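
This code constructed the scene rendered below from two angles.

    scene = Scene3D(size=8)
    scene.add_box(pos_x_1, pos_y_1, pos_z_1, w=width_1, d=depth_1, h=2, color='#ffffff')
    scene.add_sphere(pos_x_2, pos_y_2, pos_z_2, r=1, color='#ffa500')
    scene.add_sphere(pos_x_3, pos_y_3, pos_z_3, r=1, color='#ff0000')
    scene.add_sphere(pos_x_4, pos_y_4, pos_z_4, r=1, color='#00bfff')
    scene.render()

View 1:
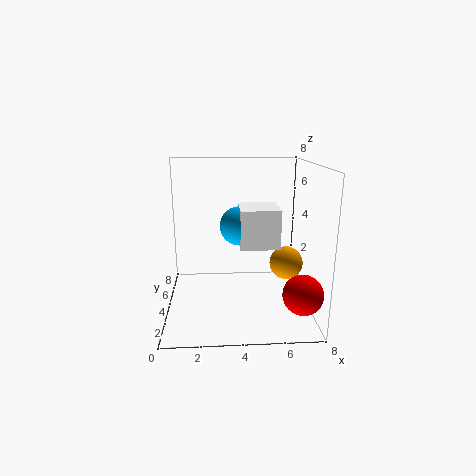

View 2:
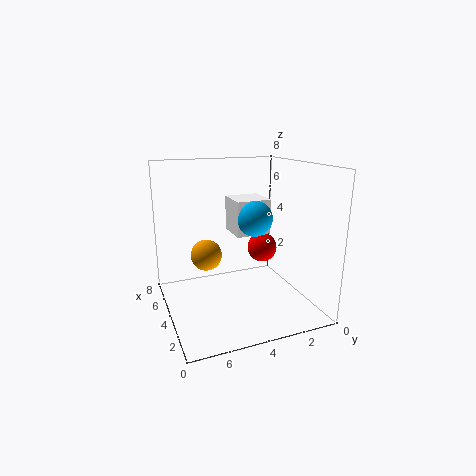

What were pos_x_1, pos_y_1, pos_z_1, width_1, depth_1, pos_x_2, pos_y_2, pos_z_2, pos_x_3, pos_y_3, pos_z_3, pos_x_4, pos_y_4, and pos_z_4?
pos_x_1 = 4; pos_y_1 = 2; pos_z_1 = 4; width_1 = 2; depth_1 = 2; pos_x_2 = 7; pos_y_2 = 5; pos_z_2 = 2; pos_x_3 = 7; pos_y_3 = 1; pos_z_3 = 2; pos_x_4 = 4; pos_y_4 = 3; pos_z_4 = 5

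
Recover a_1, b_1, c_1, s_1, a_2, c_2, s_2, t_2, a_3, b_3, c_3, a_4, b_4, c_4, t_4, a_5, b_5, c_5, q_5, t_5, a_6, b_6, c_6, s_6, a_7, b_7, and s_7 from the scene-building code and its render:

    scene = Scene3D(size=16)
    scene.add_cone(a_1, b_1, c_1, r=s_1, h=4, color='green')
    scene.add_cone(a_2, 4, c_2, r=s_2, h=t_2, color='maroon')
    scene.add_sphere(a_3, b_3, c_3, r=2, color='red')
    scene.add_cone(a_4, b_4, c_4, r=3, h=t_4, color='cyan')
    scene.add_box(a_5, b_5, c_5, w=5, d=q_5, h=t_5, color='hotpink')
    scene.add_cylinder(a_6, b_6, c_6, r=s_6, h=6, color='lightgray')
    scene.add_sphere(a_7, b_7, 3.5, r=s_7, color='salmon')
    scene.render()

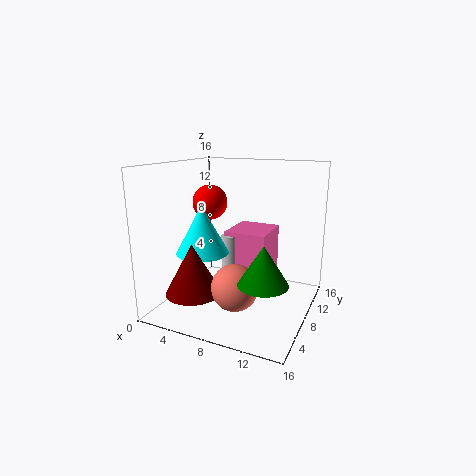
a_1 = 12.5; b_1 = 4; c_1 = 5; s_1 = 2.5; a_2 = 4.5; c_2 = 2.5; s_2 = 3; t_2 = 5.5; a_3 = 4; b_3 = 9; c_3 = 11.5; a_4 = 4; b_4 = 7; c_4 = 6; t_4 = 5.5; a_5 = 5.5; b_5 = 9.5; c_5 = 2; q_5 = 5.5; t_5 = 6; a_6 = 6; b_6 = 10; c_6 = 1.5; s_6 = 1; a_7 = 9; b_7 = 5; s_7 = 2.5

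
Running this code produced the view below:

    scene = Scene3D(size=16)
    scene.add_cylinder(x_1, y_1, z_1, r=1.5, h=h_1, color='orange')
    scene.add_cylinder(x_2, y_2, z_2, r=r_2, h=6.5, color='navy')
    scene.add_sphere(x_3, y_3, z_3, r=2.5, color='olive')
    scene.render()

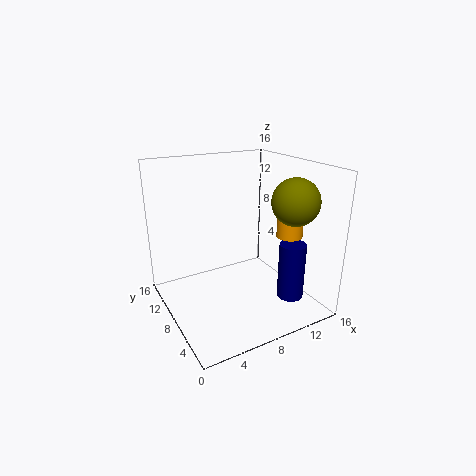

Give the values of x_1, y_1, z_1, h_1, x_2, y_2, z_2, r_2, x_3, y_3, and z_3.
x_1 = 14; y_1 = 6.5; z_1 = 7.5; h_1 = 3; x_2 = 13; y_2 = 4.5; z_2 = 1; r_2 = 1.5; x_3 = 12.5; y_3 = 4; z_3 = 12.5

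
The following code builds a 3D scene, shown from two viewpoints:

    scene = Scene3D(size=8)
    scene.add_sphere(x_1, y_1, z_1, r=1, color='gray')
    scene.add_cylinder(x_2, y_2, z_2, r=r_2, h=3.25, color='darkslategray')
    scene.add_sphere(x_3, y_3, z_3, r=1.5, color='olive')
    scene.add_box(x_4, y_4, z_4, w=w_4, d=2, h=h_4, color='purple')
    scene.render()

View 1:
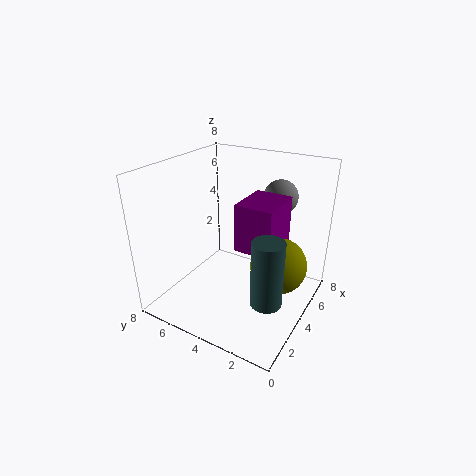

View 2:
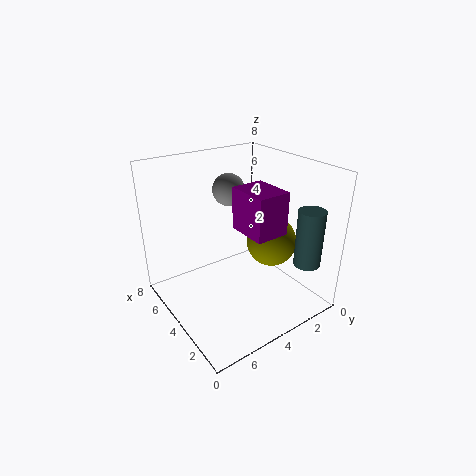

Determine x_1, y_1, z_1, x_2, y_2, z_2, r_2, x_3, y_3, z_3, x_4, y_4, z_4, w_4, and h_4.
x_1 = 6.75, y_1 = 2.75, z_1 = 5.75, x_2 = 1.5, y_2 = 1, z_2 = 2.5, r_2 = 0.75, x_3 = 4, y_3 = 1.5, z_3 = 3, x_4 = 2.75, y_4 = 1.5, z_4 = 4, w_4 = 2.5, h_4 = 2.5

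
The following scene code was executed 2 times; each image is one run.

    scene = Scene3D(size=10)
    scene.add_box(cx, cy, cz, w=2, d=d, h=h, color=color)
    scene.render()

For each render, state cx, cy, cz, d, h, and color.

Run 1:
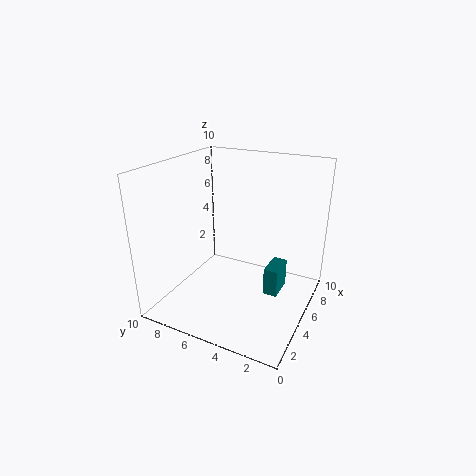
cx = 5, cy = 2, cz = 1, d = 1, h = 2, color = 'teal'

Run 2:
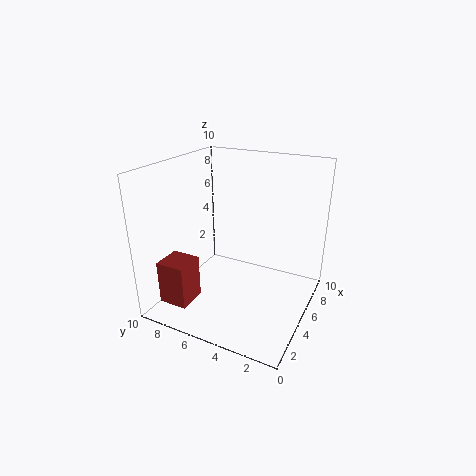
cx = 1, cy = 7, cz = 1, d = 2, h = 3, color = 'brown'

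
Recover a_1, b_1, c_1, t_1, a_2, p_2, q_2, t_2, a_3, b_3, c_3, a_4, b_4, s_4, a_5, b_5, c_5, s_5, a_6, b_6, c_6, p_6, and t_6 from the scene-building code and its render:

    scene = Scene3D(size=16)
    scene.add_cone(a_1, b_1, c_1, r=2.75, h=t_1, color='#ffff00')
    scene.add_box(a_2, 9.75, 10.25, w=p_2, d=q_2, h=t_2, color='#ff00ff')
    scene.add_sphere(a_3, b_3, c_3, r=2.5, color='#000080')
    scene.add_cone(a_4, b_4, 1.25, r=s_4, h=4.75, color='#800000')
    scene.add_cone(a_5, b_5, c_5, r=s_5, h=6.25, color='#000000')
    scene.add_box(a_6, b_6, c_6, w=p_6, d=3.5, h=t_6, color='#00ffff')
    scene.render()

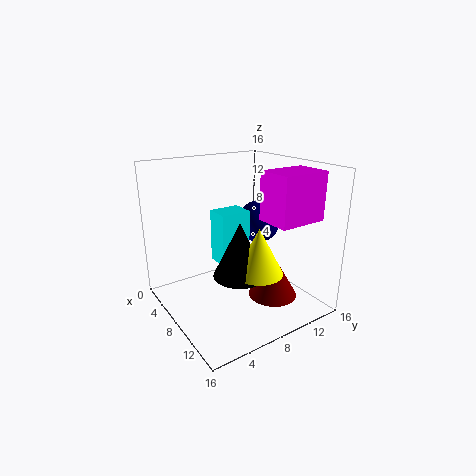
a_1 = 10.25; b_1 = 9.25; c_1 = 4.25; t_1 = 5.25; a_2 = 9.5; p_2 = 4; q_2 = 5.5; t_2 = 5.25; a_3 = 6.5; b_3 = 12; c_3 = 8.75; a_4 = 10.75; b_4 = 11; s_4 = 2.75; a_5 = 8.75; b_5 = 7.75; c_5 = 3.75; s_5 = 3; a_6 = 5; b_6 = 6.25; c_6 = 4.75; p_6 = 2.75; t_6 = 6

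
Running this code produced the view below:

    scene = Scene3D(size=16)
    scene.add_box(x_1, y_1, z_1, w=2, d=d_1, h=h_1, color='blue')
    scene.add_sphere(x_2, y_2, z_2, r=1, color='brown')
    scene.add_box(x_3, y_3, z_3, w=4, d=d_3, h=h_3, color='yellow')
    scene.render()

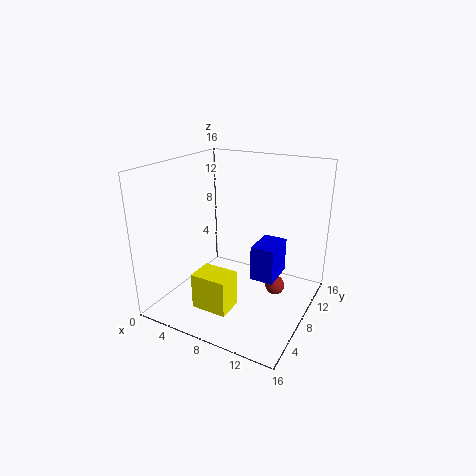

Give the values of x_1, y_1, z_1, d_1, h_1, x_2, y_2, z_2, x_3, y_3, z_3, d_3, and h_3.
x_1 = 13, y_1 = 1, z_1 = 8, d_1 = 3, h_1 = 3, x_2 = 13, y_2 = 7, z_2 = 4, x_3 = 5, y_3 = 3, z_3 = 1, d_3 = 3, h_3 = 4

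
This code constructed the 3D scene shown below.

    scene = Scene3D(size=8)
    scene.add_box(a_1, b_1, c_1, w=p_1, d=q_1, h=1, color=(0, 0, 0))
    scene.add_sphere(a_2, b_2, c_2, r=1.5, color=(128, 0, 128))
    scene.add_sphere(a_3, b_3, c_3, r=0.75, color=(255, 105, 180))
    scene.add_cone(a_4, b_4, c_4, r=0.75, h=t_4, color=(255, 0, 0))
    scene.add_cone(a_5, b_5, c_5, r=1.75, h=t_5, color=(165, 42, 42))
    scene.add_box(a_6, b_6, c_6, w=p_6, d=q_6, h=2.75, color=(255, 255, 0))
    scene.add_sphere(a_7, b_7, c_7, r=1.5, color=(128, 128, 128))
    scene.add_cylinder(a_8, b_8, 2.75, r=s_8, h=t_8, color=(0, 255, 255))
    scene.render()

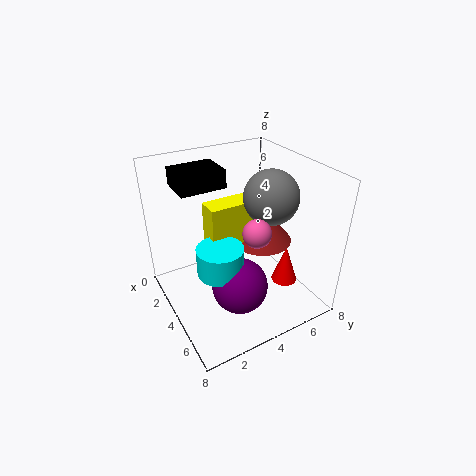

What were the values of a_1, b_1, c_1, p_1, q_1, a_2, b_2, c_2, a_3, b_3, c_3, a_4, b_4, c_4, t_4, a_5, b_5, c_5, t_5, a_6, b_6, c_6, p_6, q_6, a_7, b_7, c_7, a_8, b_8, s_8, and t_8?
a_1 = 1.25; b_1 = 1.25; c_1 = 6.75; p_1 = 2; q_1 = 2.5; a_2 = 5.5; b_2 = 3.25; c_2 = 2; a_3 = 5.5; b_3 = 4.25; c_3 = 5; a_4 = 5.25; b_4 = 6.5; c_4 = 1; t_4 = 2.25; a_5 = 3.75; b_5 = 5.75; c_5 = 3.25; t_5 = 2; a_6 = 2.75; b_6 = 2.5; c_6 = 3.25; p_6 = 1.25; q_6 = 2.5; a_7 = 4.5; b_7 = 5.75; c_7 = 6.25; a_8 = 4.75; b_8 = 2.5; s_8 = 1.25; t_8 = 1.5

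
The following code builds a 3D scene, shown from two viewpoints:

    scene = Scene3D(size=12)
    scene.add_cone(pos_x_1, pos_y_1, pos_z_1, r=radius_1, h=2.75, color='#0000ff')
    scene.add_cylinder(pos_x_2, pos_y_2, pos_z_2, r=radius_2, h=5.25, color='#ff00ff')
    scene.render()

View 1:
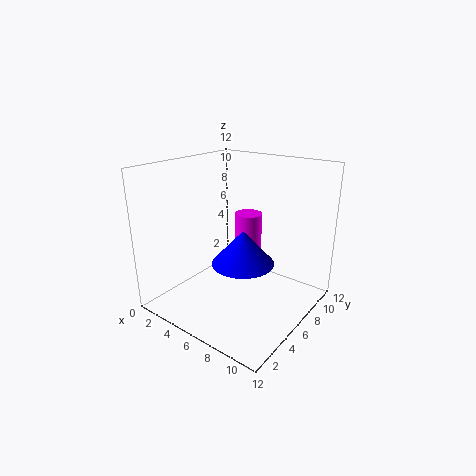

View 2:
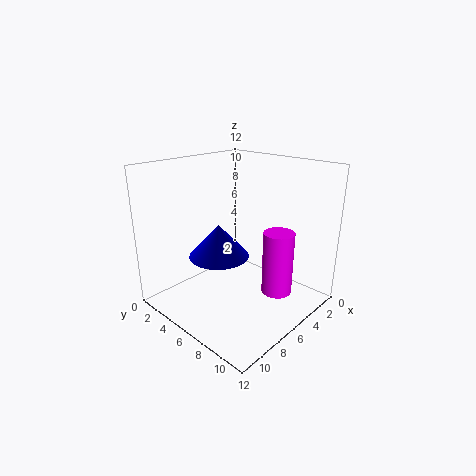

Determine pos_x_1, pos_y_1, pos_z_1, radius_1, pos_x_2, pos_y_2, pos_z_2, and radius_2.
pos_x_1 = 7.25
pos_y_1 = 5
pos_z_1 = 4.5
radius_1 = 2.5
pos_x_2 = 4.75
pos_y_2 = 9.25
pos_z_2 = 1.75
radius_2 = 1.25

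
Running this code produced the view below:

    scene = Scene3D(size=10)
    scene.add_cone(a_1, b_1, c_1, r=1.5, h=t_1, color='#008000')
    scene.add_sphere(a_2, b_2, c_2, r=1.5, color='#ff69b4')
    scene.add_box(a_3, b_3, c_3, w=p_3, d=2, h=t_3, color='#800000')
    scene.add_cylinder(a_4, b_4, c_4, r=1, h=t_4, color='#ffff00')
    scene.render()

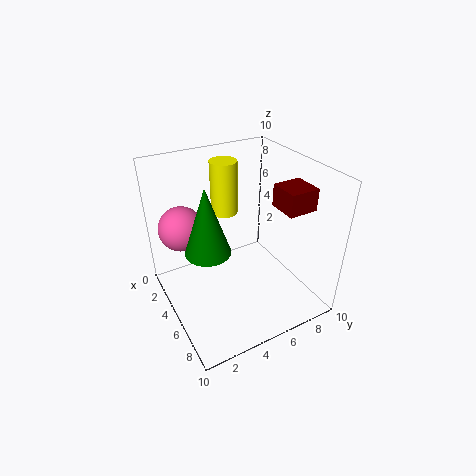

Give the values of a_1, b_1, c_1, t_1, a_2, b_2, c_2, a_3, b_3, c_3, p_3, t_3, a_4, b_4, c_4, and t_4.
a_1 = 5.5
b_1 = 2.5
c_1 = 5
t_1 = 4.5
a_2 = 3.5
b_2 = 1.5
c_2 = 6
a_3 = 6
b_3 = 7
c_3 = 7.5
p_3 = 2
t_3 = 1.5
a_4 = 2
b_4 = 5.5
c_4 = 5.5
t_4 = 4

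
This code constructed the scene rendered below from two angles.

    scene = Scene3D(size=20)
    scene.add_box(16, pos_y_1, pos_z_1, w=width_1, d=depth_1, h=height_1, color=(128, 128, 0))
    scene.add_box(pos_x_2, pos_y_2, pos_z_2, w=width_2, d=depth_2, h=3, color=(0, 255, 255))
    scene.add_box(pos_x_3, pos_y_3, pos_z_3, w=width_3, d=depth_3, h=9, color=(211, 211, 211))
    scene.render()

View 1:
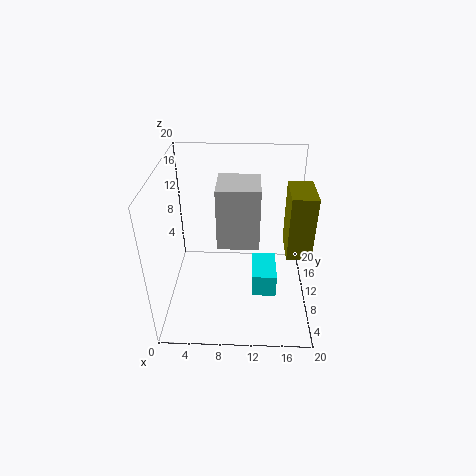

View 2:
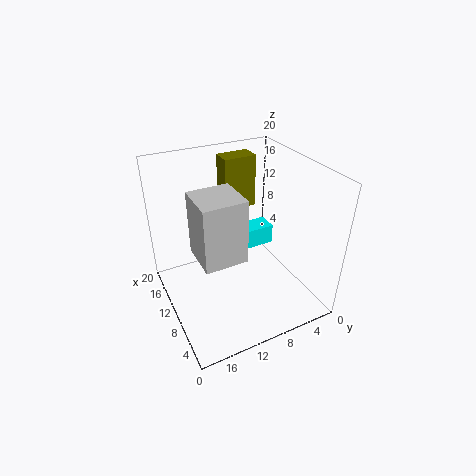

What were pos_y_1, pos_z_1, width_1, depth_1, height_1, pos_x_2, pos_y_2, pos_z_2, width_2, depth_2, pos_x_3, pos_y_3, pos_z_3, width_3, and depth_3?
pos_y_1 = 4; pos_z_1 = 11; width_1 = 3; depth_1 = 5; height_1 = 8; pos_x_2 = 12; pos_y_2 = 3; pos_z_2 = 6; width_2 = 3; depth_2 = 5; pos_x_3 = 7; pos_y_3 = 10; pos_z_3 = 8; width_3 = 6; depth_3 = 6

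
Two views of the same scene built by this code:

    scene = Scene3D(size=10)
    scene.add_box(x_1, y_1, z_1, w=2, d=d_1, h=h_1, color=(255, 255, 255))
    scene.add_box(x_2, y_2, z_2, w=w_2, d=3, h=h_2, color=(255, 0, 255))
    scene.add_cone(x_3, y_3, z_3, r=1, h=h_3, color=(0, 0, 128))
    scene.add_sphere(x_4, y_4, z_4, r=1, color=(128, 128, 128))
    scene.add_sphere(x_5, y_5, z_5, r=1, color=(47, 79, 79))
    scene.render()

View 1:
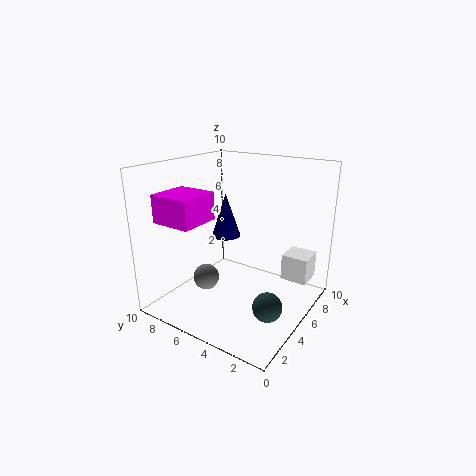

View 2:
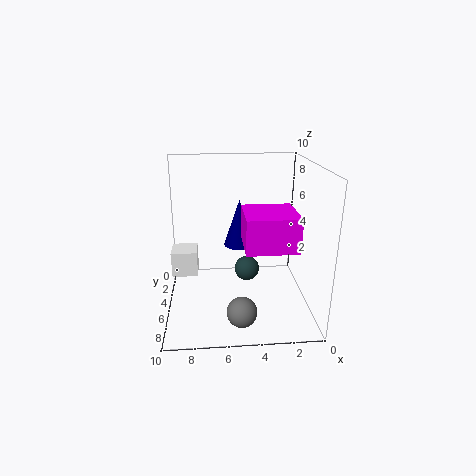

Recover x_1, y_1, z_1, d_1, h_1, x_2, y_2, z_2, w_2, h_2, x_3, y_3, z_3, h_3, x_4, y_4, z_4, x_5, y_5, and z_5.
x_1 = 8
y_1 = 1
z_1 = 1
d_1 = 2
h_1 = 2
x_2 = 2
y_2 = 7
z_2 = 6
w_2 = 3
h_2 = 2
x_3 = 5
y_3 = 6
z_3 = 5
h_3 = 3
x_4 = 5
y_4 = 8
z_4 = 1
x_5 = 4
y_5 = 2
z_5 = 1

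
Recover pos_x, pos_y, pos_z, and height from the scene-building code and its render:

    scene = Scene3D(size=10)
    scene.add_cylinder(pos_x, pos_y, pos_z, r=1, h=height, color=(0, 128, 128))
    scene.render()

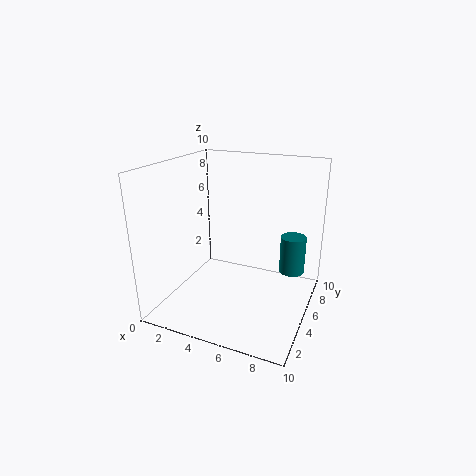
pos_x = 8, pos_y = 9, pos_z = 1, height = 3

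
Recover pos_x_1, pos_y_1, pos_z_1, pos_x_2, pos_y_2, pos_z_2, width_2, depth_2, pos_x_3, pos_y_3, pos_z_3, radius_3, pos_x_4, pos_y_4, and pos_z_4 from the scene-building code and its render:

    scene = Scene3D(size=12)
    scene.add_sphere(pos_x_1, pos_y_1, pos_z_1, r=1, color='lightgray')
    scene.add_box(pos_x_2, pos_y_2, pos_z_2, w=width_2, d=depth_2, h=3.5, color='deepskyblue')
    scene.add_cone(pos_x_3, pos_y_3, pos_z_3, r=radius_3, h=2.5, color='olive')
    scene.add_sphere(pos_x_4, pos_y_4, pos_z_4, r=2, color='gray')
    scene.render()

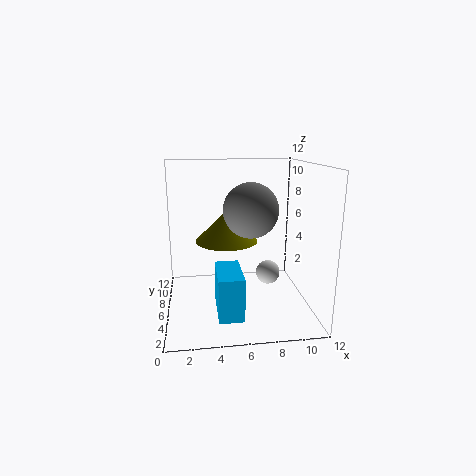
pos_x_1 = 8.5; pos_y_1 = 5.5; pos_z_1 = 3; pos_x_2 = 4; pos_y_2 = 2; pos_z_2 = 0.5; width_2 = 2; depth_2 = 4; pos_x_3 = 5; pos_y_3 = 5.5; pos_z_3 = 6; radius_3 = 2.5; pos_x_4 = 6.5; pos_y_4 = 3; pos_z_4 = 9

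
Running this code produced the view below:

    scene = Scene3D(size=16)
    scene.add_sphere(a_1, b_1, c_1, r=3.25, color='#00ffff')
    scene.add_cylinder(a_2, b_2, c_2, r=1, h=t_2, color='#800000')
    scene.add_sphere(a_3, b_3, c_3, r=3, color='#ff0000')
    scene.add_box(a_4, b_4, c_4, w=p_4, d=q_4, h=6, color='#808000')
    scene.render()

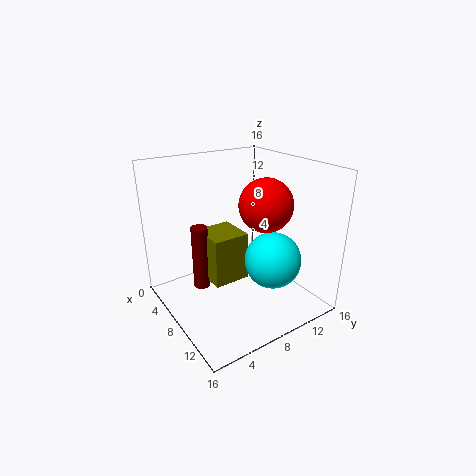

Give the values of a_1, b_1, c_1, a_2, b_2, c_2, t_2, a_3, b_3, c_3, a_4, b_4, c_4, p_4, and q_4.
a_1 = 10; b_1 = 11.5; c_1 = 5; a_2 = 3.5; b_2 = 5.5; c_2 = 0.25; t_2 = 8; a_3 = 9; b_3 = 11; c_3 = 11.5; a_4 = 1.75; b_4 = 6; c_4 = 1.25; p_4 = 4.75; q_4 = 4.5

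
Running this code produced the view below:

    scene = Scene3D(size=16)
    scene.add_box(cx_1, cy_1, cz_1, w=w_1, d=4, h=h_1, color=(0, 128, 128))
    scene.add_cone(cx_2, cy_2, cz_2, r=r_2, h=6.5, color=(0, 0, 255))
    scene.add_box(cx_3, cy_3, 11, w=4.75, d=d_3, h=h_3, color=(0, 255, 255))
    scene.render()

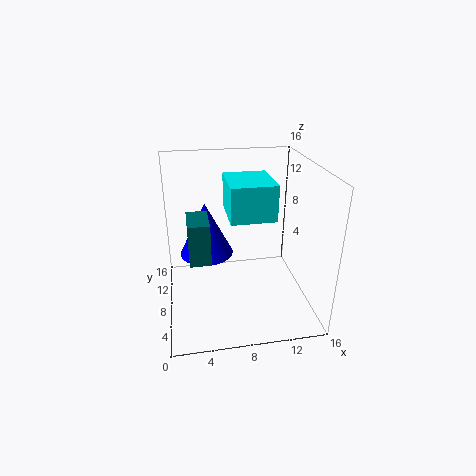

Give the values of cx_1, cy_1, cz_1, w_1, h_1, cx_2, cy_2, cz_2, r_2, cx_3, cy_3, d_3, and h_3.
cx_1 = 2.5
cy_1 = 5.25
cz_1 = 6.5
w_1 = 2.25
h_1 = 4.5
cx_2 = 4.75
cy_2 = 12
cz_2 = 4.25
r_2 = 3.25
cx_3 = 6.75
cy_3 = 5
d_3 = 5.5
h_3 = 3.75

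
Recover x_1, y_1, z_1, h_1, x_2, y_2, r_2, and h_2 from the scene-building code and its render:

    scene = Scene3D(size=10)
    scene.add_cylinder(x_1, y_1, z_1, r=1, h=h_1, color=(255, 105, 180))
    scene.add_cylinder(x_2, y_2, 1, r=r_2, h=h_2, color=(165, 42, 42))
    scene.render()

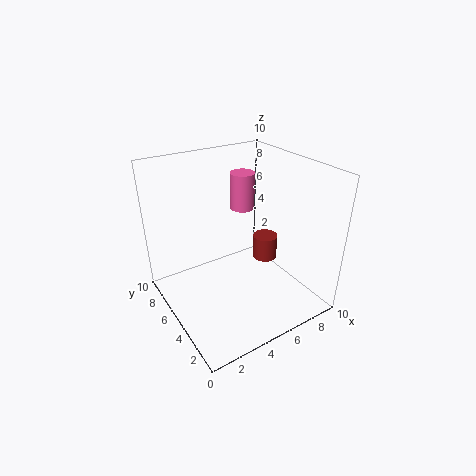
x_1 = 8, y_1 = 9, z_1 = 5, h_1 = 3, x_2 = 9, y_2 = 7, r_2 = 1, h_2 = 2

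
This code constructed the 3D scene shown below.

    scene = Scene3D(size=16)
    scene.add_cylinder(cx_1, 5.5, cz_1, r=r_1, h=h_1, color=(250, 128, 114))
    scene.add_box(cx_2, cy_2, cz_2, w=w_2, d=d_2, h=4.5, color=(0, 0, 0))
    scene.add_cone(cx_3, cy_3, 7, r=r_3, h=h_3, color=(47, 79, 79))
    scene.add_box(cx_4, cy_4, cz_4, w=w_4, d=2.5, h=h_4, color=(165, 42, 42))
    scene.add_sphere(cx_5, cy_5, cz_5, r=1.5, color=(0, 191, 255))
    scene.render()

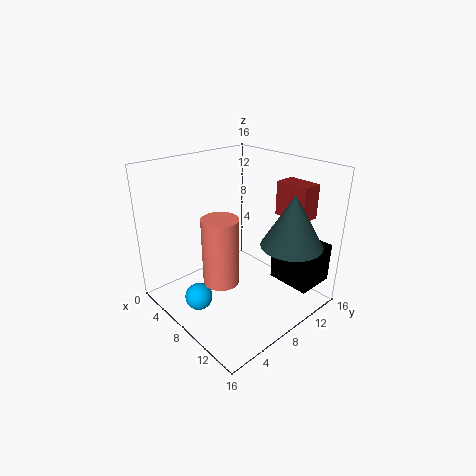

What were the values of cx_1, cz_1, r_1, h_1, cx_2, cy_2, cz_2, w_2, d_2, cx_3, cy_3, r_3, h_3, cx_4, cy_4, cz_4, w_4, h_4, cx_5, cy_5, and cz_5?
cx_1 = 8, cz_1 = 3.5, r_1 = 2, h_1 = 7.5, cx_2 = 10, cy_2 = 11.5, cz_2 = 2.5, w_2 = 5, d_2 = 4.5, cx_3 = 12, cy_3 = 12.5, r_3 = 3.5, h_3 = 6, cx_4 = 8.5, cy_4 = 13.5, cz_4 = 9.5, w_4 = 4, h_4 = 4, cx_5 = 7, cy_5 = 3, cz_5 = 2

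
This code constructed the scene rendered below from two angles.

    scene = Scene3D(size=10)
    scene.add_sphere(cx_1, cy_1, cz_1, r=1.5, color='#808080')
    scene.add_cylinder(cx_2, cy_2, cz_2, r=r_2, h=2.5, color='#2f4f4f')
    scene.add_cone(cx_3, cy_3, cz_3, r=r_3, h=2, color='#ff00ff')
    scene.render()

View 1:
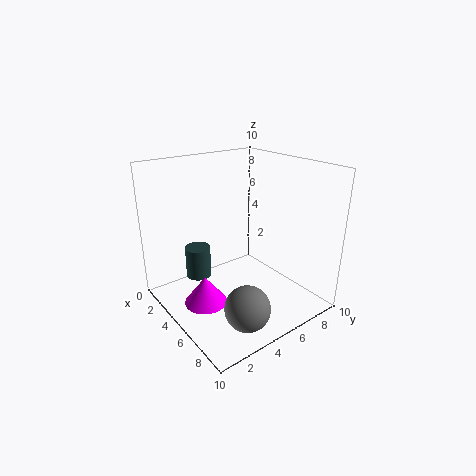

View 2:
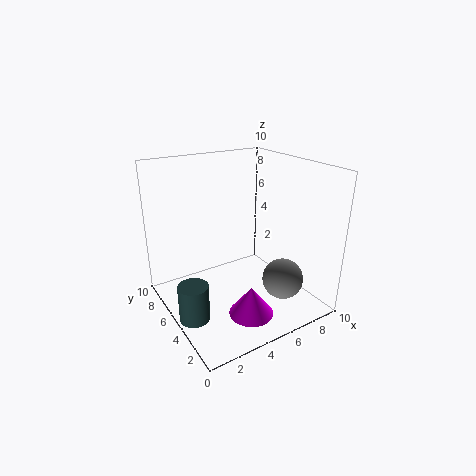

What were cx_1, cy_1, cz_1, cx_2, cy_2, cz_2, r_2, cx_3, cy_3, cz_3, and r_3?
cx_1 = 8
cy_1 = 3.5
cz_1 = 1.5
cx_2 = 1
cy_2 = 4
cz_2 = 0.5
r_2 = 1
cx_3 = 4.5
cy_3 = 2.5
cz_3 = 0.5
r_3 = 1.5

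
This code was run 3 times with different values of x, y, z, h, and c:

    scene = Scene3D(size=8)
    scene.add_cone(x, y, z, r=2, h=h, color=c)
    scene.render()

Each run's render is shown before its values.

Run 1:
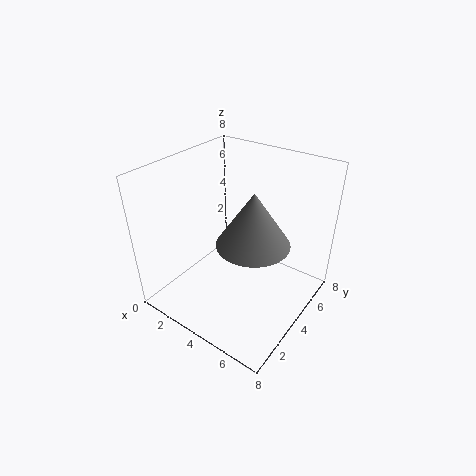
x = 5, y = 4, z = 4, h = 3, c = 'gray'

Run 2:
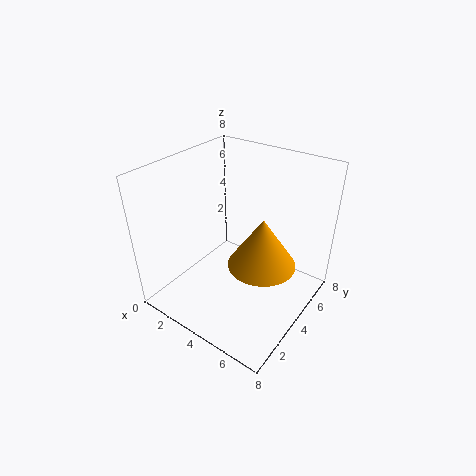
x = 5, y = 5, z = 2, h = 3, c = 'orange'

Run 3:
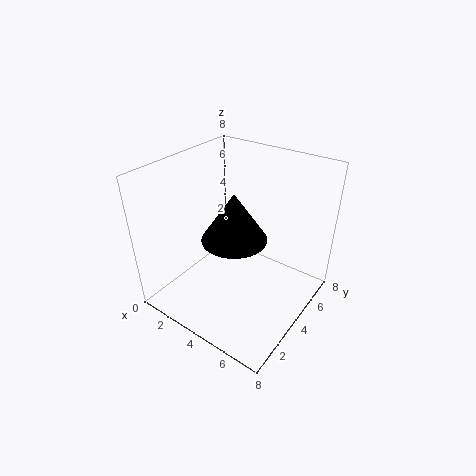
x = 3, y = 5, z = 3, h = 3, c = 'black'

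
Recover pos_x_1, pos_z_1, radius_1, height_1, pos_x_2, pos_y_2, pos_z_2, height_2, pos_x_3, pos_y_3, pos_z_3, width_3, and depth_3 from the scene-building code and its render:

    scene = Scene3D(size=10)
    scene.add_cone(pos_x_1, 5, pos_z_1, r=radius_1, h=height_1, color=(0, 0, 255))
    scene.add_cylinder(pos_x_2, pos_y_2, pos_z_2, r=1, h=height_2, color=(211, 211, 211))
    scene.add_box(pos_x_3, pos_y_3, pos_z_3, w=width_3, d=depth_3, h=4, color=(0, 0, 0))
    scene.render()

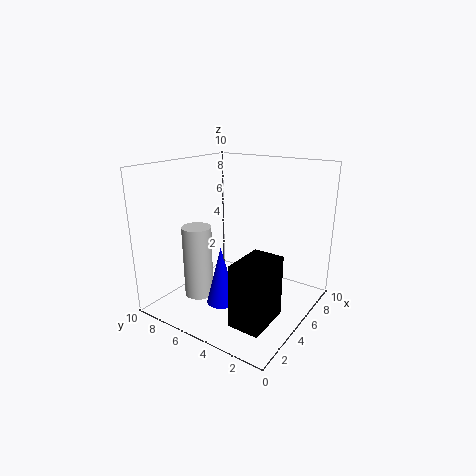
pos_x_1 = 3
pos_z_1 = 1
radius_1 = 1
height_1 = 4
pos_x_2 = 3
pos_y_2 = 7
pos_z_2 = 1
height_2 = 5
pos_x_3 = 1
pos_y_3 = 1
pos_z_3 = 1
width_3 = 3
depth_3 = 2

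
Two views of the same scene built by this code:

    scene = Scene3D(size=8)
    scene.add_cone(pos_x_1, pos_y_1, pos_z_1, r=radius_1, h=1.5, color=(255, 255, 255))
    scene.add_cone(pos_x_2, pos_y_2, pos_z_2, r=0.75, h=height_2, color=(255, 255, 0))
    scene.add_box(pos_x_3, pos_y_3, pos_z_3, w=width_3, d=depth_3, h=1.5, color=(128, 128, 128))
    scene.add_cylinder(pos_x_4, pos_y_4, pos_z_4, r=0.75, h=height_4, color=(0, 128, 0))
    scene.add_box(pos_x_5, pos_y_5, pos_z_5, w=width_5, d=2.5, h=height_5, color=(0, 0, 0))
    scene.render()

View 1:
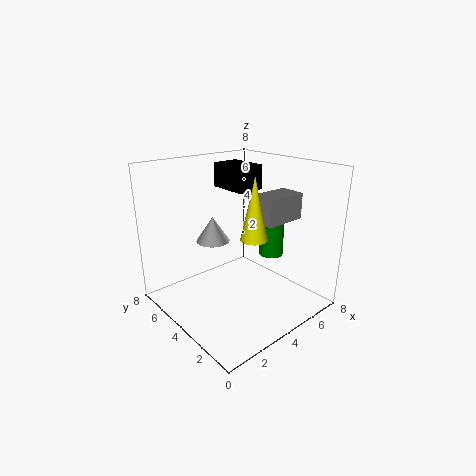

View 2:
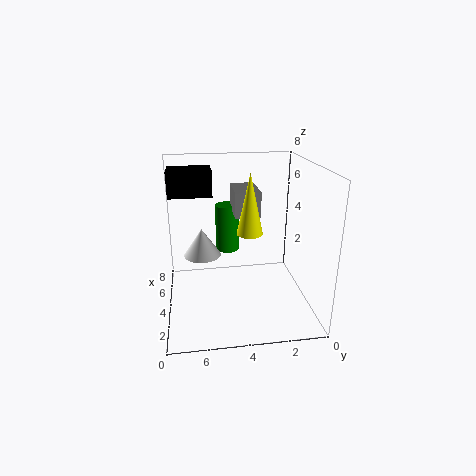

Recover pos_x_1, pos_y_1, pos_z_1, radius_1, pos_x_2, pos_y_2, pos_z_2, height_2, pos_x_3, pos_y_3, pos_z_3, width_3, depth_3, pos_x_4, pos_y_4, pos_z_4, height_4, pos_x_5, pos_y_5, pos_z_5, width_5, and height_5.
pos_x_1 = 3.75, pos_y_1 = 6, pos_z_1 = 3.25, radius_1 = 1, pos_x_2 = 4.5, pos_y_2 = 3.25, pos_z_2 = 4, height_2 = 3.5, pos_x_3 = 5, pos_y_3 = 2.5, pos_z_3 = 4.75, width_3 = 2.5, depth_3 = 1.5, pos_x_4 = 7, pos_y_4 = 4.25, pos_z_4 = 2, height_4 = 3, pos_x_5 = 5.25, pos_y_5 = 5.25, pos_z_5 = 6, width_5 = 1.75, height_5 = 1.5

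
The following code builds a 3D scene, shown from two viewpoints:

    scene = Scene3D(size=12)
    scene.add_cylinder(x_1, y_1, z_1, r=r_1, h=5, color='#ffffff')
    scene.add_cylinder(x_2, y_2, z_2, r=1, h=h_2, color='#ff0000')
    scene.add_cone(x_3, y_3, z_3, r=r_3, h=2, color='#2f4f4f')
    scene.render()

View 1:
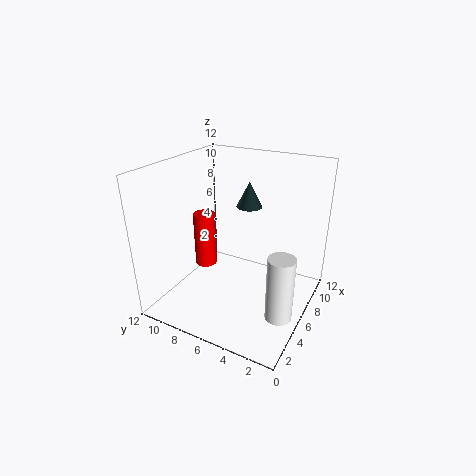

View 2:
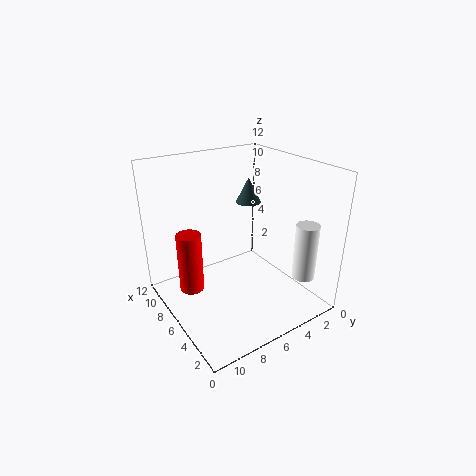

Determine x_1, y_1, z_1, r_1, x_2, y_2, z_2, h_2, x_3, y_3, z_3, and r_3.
x_1 = 3
y_1 = 1
z_1 = 2
r_1 = 1
x_2 = 7
y_2 = 10
z_2 = 2
h_2 = 5
x_3 = 6
y_3 = 5
z_3 = 9
r_3 = 1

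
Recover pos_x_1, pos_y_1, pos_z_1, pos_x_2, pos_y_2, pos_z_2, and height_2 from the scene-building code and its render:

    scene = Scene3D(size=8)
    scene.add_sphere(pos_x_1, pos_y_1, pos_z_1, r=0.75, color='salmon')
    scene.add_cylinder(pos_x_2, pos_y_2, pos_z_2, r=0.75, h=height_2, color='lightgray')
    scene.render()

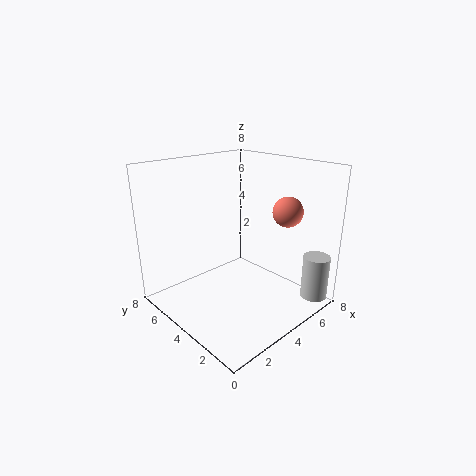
pos_x_1 = 4.75
pos_y_1 = 1.25
pos_z_1 = 6
pos_x_2 = 7
pos_y_2 = 0.75
pos_z_2 = 0.5
height_2 = 2.5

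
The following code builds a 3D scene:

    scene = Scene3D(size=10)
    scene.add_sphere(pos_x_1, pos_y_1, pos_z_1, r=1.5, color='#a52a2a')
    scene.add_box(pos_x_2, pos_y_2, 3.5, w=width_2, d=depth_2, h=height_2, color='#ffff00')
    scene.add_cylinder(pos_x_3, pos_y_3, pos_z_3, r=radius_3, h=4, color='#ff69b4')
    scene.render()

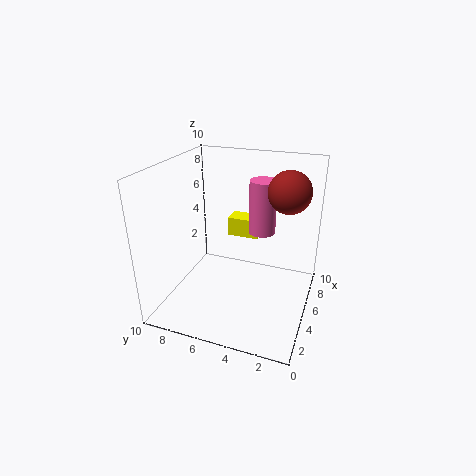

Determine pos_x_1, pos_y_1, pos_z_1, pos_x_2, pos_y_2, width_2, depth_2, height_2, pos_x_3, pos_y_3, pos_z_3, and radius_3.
pos_x_1 = 7
pos_y_1 = 2
pos_z_1 = 8
pos_x_2 = 8
pos_y_2 = 4.5
width_2 = 1.5
depth_2 = 2.5
height_2 = 1.5
pos_x_3 = 7.5
pos_y_3 = 4
pos_z_3 = 4.5
radius_3 = 1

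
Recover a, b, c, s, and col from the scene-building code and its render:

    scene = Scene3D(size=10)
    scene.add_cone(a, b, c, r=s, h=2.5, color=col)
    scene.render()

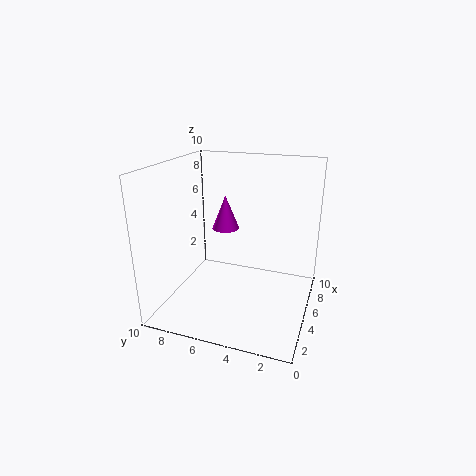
a = 6.5, b = 6.5, c = 5, s = 1, col = 'magenta'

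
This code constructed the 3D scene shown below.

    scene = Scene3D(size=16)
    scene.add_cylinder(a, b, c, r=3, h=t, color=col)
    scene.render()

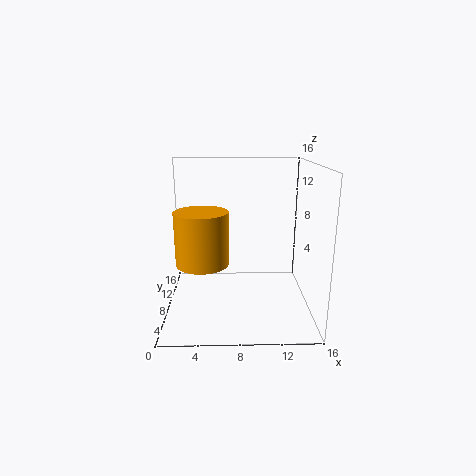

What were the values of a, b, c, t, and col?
a = 4, b = 8, c = 5, t = 6, col = 'orange'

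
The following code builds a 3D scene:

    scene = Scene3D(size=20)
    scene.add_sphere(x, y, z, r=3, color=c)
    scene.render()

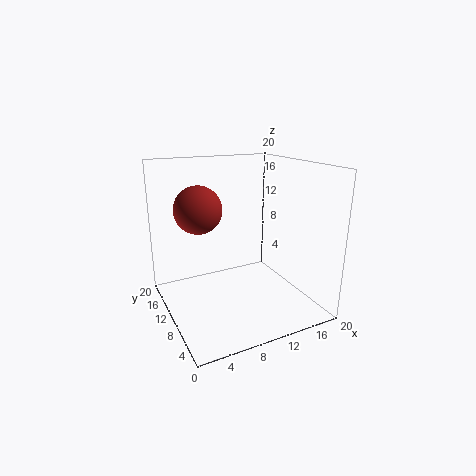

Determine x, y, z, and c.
x = 4, y = 9, z = 15, c = 'brown'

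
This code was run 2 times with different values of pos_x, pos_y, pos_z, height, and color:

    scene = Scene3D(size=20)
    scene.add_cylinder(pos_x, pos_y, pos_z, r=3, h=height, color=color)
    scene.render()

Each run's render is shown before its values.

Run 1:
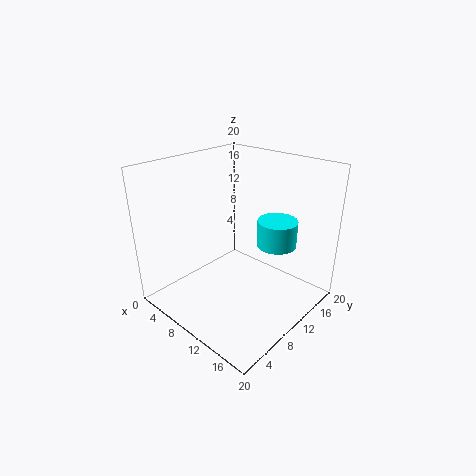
pos_x = 12, pos_y = 16.5, pos_z = 7, height = 4, color = 'cyan'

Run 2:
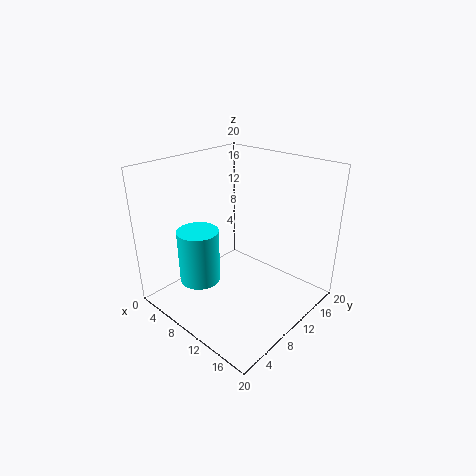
pos_x = 5, pos_y = 7, pos_z = 2.5, height = 8, color = 'cyan'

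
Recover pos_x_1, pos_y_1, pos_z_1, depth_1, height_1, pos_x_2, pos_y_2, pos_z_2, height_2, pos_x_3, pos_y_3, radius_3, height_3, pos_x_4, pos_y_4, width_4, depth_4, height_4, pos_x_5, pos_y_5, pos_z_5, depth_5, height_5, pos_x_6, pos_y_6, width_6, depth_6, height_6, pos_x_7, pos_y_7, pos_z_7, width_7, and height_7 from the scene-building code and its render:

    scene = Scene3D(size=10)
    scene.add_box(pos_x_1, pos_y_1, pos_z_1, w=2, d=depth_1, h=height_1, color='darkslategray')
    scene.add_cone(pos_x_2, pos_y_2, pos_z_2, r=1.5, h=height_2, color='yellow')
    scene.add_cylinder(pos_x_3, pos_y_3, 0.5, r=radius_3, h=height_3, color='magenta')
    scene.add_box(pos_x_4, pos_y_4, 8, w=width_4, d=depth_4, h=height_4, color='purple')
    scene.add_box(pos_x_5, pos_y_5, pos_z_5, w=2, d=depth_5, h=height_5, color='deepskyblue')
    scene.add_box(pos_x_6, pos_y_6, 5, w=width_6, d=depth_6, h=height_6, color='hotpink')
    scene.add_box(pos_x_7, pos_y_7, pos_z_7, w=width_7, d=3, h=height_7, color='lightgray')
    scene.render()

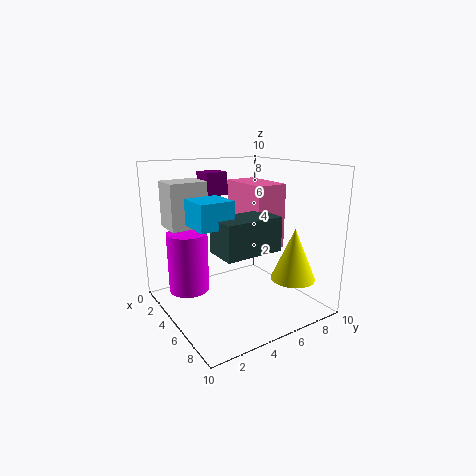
pos_x_1 = 7.5; pos_y_1 = 1.5; pos_z_1 = 5.5; depth_1 = 3.5; height_1 = 2; pos_x_2 = 8; pos_y_2 = 7.5; pos_z_2 = 2.5; height_2 = 3.5; pos_x_3 = 2; pos_y_3 = 2.5; radius_3 = 1.5; height_3 = 4.5; pos_x_4 = 3; pos_y_4 = 3; width_4 = 1.5; depth_4 = 1.5; height_4 = 1.5; pos_x_5 = 6.5; pos_y_5 = 0.5; pos_z_5 = 7; depth_5 = 2; height_5 = 1.5; pos_x_6 = 4.5; pos_y_6 = 4.5; width_6 = 3.5; depth_6 = 2; height_6 = 4; pos_x_7 = 2.5; pos_y_7 = 0.5; pos_z_7 = 6; width_7 = 2; height_7 = 3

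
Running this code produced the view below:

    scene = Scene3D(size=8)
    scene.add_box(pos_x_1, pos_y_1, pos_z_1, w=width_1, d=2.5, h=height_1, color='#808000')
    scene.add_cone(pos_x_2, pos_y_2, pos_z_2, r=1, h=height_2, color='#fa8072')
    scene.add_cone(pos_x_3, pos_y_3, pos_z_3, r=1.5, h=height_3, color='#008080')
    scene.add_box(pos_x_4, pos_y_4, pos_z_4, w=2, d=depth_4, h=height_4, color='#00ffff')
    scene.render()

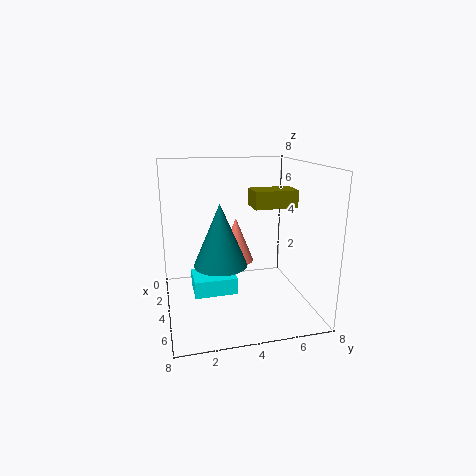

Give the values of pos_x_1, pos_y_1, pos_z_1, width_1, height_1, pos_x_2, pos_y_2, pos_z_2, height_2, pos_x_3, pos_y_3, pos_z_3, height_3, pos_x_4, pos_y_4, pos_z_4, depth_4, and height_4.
pos_x_1 = 2.5; pos_y_1 = 5; pos_z_1 = 5.5; width_1 = 1.5; height_1 = 1; pos_x_2 = 3.5; pos_y_2 = 4; pos_z_2 = 2.5; height_2 = 2.5; pos_x_3 = 4; pos_y_3 = 3; pos_z_3 = 2.5; height_3 = 3.5; pos_x_4 = 2; pos_y_4 = 1.5; pos_z_4 = 0.5; depth_4 = 2.5; height_4 = 1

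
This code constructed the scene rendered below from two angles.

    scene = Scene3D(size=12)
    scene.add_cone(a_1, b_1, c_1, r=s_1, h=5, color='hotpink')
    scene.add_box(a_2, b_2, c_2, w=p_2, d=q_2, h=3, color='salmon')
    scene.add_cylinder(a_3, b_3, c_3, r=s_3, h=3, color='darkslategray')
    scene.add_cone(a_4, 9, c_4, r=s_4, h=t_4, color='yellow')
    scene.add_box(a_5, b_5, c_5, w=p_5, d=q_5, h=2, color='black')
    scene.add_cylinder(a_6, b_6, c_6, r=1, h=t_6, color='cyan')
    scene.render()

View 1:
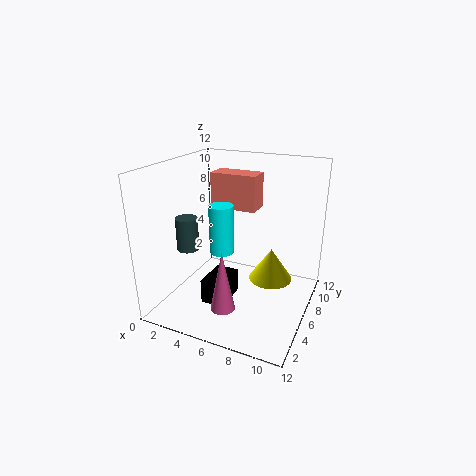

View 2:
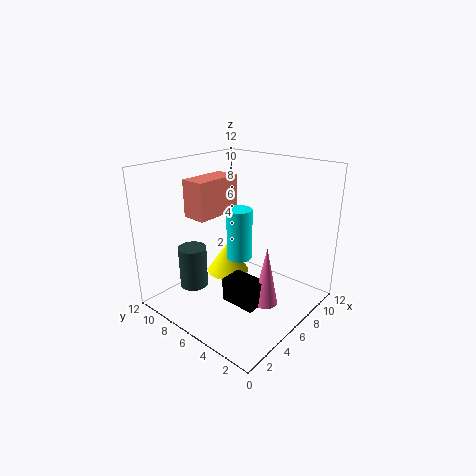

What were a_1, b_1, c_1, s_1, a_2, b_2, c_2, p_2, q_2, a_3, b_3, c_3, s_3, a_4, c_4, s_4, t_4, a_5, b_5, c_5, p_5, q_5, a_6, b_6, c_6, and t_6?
a_1 = 6
b_1 = 3
c_1 = 1
s_1 = 1
a_2 = 3
b_2 = 7
c_2 = 8
p_2 = 4
q_2 = 2
a_3 = 1
b_3 = 6
c_3 = 4
s_3 = 1
a_4 = 8
c_4 = 1
s_4 = 2
t_4 = 3
a_5 = 4
b_5 = 3
c_5 = 1
p_5 = 2
q_5 = 3
a_6 = 5
b_6 = 5
c_6 = 5
t_6 = 4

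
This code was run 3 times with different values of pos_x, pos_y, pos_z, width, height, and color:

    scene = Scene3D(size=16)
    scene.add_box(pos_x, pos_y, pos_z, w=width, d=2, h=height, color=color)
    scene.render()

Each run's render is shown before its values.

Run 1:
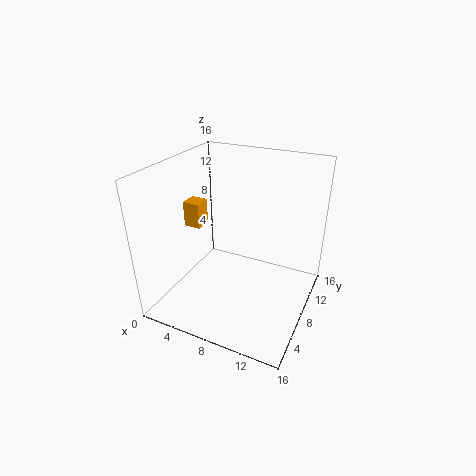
pos_x = 1; pos_y = 8; pos_z = 8; width = 2; height = 3; color = 'orange'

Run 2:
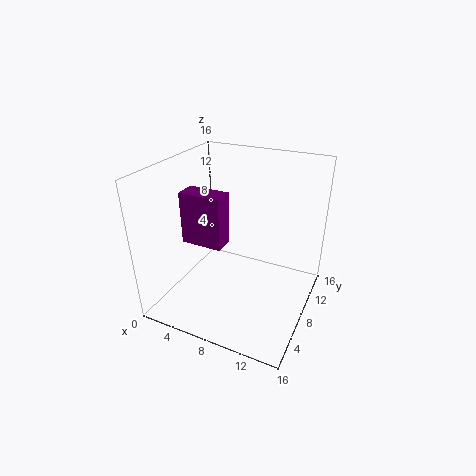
pos_x = 5; pos_y = 2; pos_z = 10; width = 4; height = 5; color = 'purple'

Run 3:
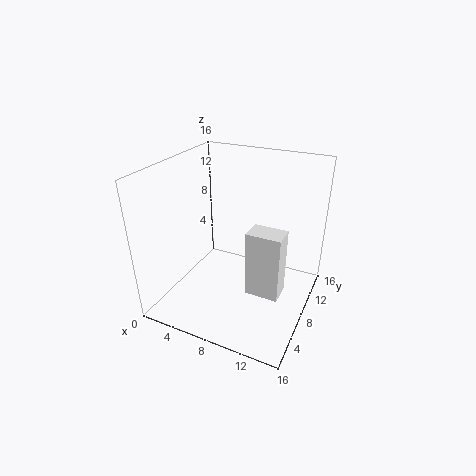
pos_x = 12; pos_y = 1; pos_z = 7; width = 3; height = 6; color = 'white'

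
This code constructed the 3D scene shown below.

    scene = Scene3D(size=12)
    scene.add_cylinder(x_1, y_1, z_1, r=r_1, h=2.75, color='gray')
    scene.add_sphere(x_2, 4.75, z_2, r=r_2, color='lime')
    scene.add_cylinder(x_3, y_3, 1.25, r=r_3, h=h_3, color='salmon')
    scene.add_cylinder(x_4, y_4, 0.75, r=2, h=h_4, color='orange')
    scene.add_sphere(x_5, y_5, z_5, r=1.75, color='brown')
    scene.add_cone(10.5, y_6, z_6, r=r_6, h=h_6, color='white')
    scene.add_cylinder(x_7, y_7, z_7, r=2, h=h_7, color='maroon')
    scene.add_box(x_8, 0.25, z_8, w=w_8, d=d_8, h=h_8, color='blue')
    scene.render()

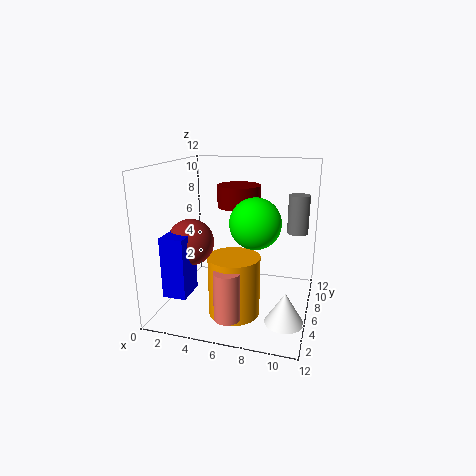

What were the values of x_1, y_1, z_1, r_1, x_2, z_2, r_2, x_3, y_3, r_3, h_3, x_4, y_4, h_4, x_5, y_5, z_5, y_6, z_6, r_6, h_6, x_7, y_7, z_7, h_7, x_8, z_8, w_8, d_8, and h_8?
x_1 = 11
y_1 = 4.25
z_1 = 7.5
r_1 = 0.75
x_2 = 7.75
z_2 = 7.75
r_2 = 2
x_3 = 6.5
y_3 = 1.5
r_3 = 1
h_3 = 3.75
x_4 = 6.5
y_4 = 3.25
h_4 = 4.75
x_5 = 3.25
y_5 = 2.75
z_5 = 6.5
y_6 = 3.25
z_6 = 0.5
r_6 = 1.5
h_6 = 2.5
x_7 = 5
y_7 = 9.75
z_7 = 7.75
h_7 = 2
x_8 = 2
z_8 = 3
w_8 = 1.75
d_8 = 2.25
h_8 = 4.5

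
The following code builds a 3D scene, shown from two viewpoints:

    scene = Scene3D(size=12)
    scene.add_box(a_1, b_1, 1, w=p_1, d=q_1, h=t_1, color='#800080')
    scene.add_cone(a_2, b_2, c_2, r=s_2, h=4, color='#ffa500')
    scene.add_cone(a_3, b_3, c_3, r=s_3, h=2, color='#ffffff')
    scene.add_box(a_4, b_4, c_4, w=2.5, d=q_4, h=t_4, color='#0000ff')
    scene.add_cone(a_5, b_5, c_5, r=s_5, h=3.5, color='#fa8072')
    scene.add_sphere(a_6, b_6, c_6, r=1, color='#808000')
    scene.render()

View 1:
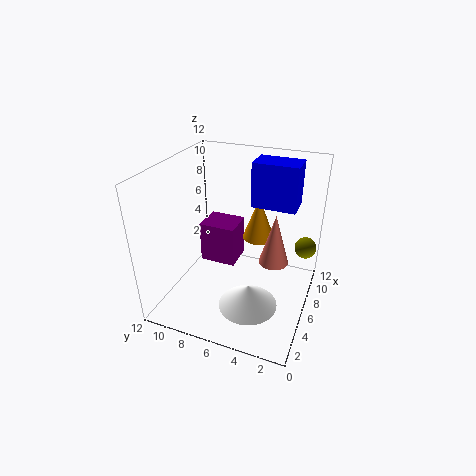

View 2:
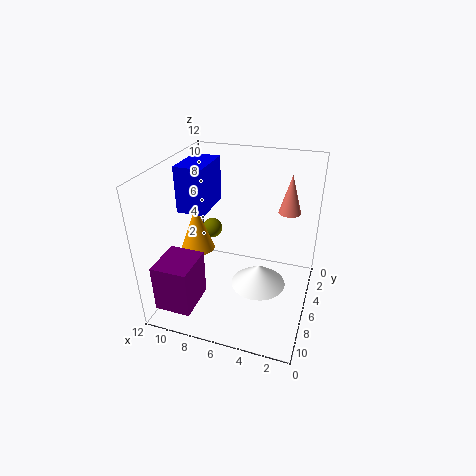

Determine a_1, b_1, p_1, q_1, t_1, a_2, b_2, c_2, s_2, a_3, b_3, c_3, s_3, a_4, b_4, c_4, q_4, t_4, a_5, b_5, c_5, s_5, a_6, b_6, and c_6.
a_1 = 8.5, b_1 = 7.5, p_1 = 3, q_1 = 3.5, t_1 = 4, a_2 = 10, b_2 = 5.5, c_2 = 4, s_2 = 1.5, a_3 = 4.5, b_3 = 4.5, c_3 = 0.5, s_3 = 2.5, a_4 = 9, b_4 = 2, c_4 = 7.5, q_4 = 4, t_4 = 4, a_5 = 2.5, b_5 = 2, c_5 = 7, s_5 = 1, a_6 = 10.5, b_6 = 1, c_6 = 3.5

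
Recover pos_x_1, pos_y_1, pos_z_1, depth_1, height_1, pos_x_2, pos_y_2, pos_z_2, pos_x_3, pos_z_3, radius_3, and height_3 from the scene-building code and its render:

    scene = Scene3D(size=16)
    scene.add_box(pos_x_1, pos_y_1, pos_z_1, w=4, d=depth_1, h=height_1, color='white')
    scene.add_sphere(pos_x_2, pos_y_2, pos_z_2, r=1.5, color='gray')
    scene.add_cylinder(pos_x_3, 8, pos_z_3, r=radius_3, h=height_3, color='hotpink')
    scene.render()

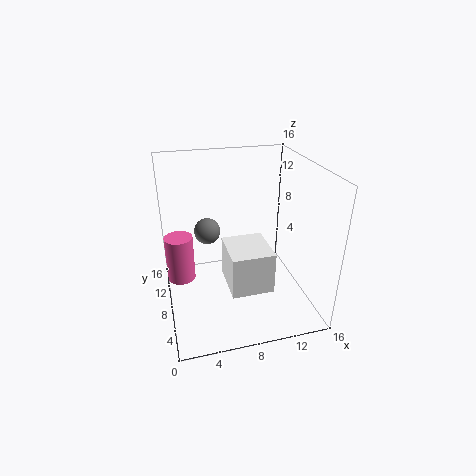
pos_x_1 = 5.5
pos_y_1 = 0.5
pos_z_1 = 6
depth_1 = 4.5
height_1 = 4
pos_x_2 = 5
pos_y_2 = 10.5
pos_z_2 = 8
pos_x_3 = 1.5
pos_z_3 = 4
radius_3 = 1.5
height_3 = 5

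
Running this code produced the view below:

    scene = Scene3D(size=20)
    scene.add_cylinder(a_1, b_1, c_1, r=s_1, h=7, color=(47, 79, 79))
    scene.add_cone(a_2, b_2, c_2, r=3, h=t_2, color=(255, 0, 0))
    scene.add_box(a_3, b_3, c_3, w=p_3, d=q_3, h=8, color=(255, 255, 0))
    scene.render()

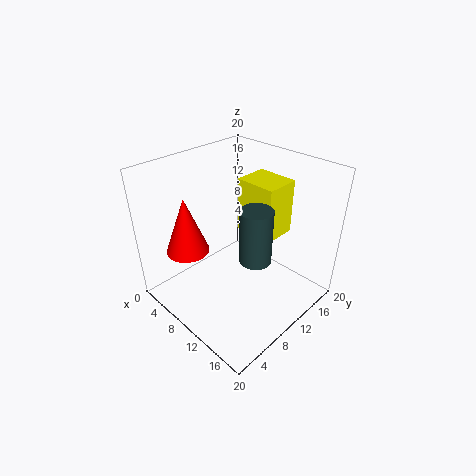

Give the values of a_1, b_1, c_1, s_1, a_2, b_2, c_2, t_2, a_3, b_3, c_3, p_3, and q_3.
a_1 = 15; b_1 = 8; c_1 = 10; s_1 = 2; a_2 = 5; b_2 = 5; c_2 = 8; t_2 = 8; a_3 = 7; b_3 = 13; c_3 = 9; p_3 = 6; q_3 = 5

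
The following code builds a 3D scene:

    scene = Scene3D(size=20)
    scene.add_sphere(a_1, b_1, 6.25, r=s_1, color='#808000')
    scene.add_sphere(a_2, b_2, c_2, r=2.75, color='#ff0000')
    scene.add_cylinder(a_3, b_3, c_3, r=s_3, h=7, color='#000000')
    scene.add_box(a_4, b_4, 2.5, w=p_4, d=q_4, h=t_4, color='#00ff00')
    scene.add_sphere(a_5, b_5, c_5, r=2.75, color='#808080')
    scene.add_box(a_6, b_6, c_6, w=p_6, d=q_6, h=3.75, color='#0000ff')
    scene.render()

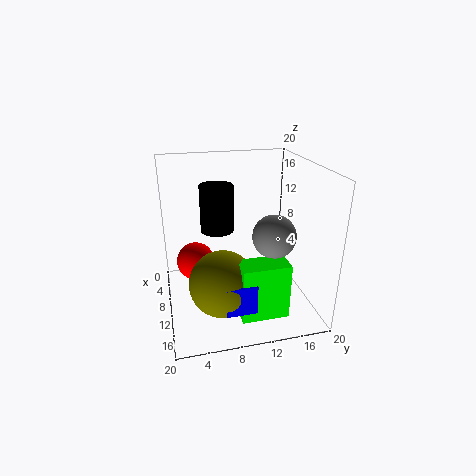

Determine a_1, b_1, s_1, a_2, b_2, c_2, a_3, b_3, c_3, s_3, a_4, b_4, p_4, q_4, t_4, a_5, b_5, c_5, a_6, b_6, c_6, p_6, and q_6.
a_1 = 15, b_1 = 6.75, s_1 = 4.25, a_2 = 7, b_2 = 4.25, c_2 = 5.5, a_3 = 5, b_3 = 8, c_3 = 9.25, s_3 = 2.5, a_4 = 15.5, b_4 = 8.5, p_4 = 3.25, q_4 = 6, t_4 = 7.25, a_5 = 14.75, b_5 = 13.5, c_5 = 12, a_6 = 14.5, b_6 = 6.5, c_6 = 4, p_6 = 4.5, q_6 = 3.75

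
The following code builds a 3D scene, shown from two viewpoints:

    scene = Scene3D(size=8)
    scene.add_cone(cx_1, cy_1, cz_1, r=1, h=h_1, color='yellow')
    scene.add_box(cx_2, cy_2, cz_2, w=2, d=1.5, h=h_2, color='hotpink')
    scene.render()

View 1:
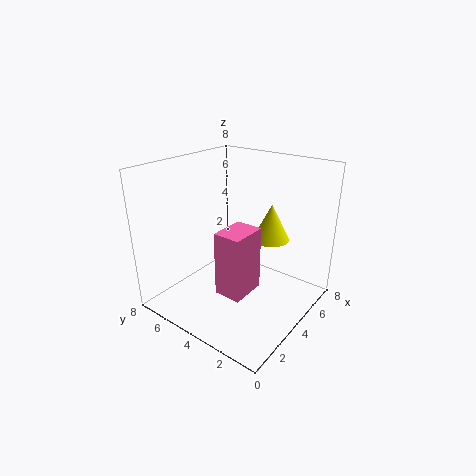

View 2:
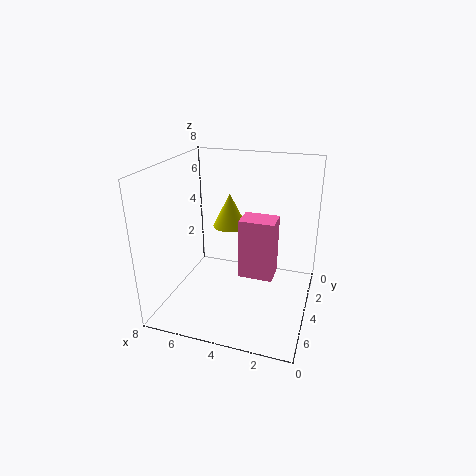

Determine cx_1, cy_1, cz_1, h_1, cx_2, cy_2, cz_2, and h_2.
cx_1 = 5, cy_1 = 2.5, cz_1 = 4, h_1 = 2, cx_2 = 2, cy_2 = 2.5, cz_2 = 1.5, h_2 = 3.5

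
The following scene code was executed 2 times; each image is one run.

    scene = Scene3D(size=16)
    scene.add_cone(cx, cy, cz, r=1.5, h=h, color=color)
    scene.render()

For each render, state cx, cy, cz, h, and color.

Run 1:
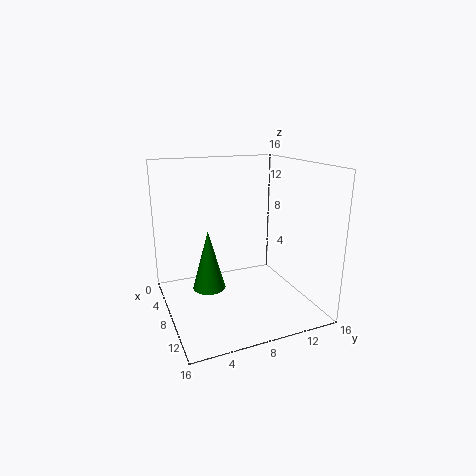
cx = 13
cy = 3
cz = 5.5
h = 5.5
color = 'green'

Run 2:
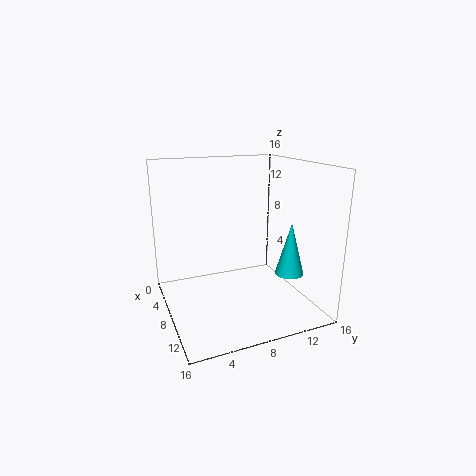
cx = 12.5
cy = 12
cz = 5
h = 5.5
color = 'cyan'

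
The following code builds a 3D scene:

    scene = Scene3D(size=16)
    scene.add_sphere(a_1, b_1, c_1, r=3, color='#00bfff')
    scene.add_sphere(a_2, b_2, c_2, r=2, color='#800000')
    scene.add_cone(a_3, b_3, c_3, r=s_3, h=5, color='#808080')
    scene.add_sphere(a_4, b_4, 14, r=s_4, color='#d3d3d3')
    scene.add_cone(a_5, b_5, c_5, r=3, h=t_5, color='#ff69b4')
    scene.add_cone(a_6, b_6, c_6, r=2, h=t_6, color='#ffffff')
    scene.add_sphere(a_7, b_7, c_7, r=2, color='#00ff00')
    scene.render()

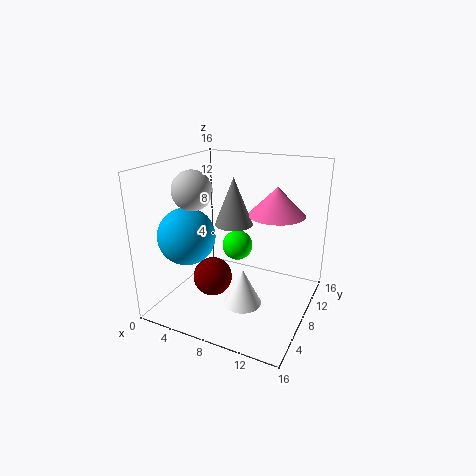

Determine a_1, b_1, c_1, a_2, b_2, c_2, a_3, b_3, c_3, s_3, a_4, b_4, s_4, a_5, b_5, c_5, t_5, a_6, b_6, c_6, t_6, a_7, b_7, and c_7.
a_1 = 4, b_1 = 4, c_1 = 9, a_2 = 7, b_2 = 4, c_2 = 5, a_3 = 8, b_3 = 7, c_3 = 10, s_3 = 2, a_4 = 5, b_4 = 4, s_4 = 2, a_5 = 12, b_5 = 9, c_5 = 11, t_5 = 3, a_6 = 10, b_6 = 5, c_6 = 2, t_6 = 4, a_7 = 5, b_7 = 14, c_7 = 4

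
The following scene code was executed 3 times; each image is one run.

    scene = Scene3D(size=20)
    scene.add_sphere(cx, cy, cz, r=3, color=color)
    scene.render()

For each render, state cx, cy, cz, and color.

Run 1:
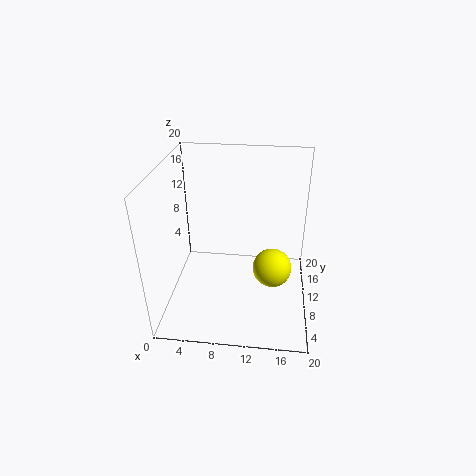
cx = 15; cy = 13; cz = 3; color = 'yellow'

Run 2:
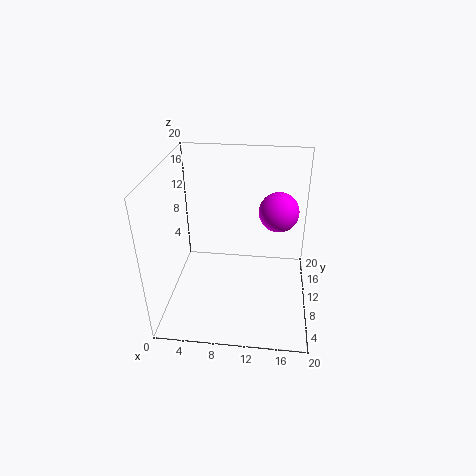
cx = 15.5; cy = 15.5; cz = 11.5; color = 'magenta'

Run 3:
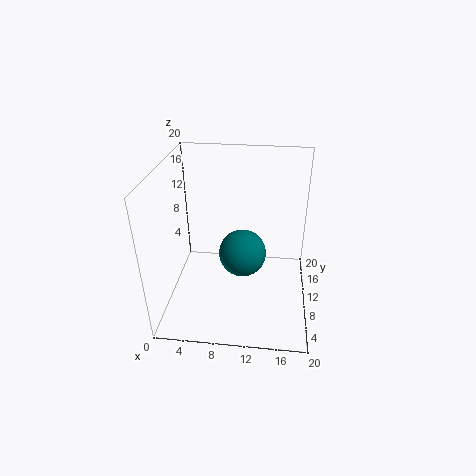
cx = 11; cy = 6.5; cz = 10; color = 'teal'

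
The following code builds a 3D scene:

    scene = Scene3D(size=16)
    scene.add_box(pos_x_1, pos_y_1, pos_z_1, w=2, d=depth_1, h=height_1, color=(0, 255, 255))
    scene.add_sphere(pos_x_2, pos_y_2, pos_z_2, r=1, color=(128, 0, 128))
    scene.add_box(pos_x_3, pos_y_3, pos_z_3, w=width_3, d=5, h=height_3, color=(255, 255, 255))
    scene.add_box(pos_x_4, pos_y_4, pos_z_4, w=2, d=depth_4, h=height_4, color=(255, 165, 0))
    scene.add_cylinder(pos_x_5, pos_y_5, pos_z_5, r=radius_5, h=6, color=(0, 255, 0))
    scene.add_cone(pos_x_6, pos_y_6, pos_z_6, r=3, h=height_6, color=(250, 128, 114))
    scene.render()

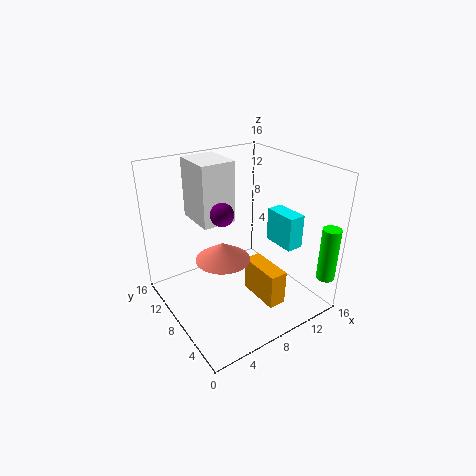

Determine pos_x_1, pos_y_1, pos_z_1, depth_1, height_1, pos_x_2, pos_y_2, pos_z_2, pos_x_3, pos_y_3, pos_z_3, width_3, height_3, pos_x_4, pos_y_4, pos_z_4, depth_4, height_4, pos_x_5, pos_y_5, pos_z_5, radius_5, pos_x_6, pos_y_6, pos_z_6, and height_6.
pos_x_1 = 13; pos_y_1 = 5; pos_z_1 = 6; depth_1 = 4; height_1 = 4; pos_x_2 = 3; pos_y_2 = 3; pos_z_2 = 14; pos_x_3 = 5; pos_y_3 = 10; pos_z_3 = 9; width_3 = 4; height_3 = 7; pos_x_4 = 9; pos_y_4 = 3; pos_z_4 = 1; depth_4 = 5; height_4 = 4; pos_x_5 = 15; pos_y_5 = 1; pos_z_5 = 4; radius_5 = 1; pos_x_6 = 6; pos_y_6 = 8; pos_z_6 = 6; height_6 = 2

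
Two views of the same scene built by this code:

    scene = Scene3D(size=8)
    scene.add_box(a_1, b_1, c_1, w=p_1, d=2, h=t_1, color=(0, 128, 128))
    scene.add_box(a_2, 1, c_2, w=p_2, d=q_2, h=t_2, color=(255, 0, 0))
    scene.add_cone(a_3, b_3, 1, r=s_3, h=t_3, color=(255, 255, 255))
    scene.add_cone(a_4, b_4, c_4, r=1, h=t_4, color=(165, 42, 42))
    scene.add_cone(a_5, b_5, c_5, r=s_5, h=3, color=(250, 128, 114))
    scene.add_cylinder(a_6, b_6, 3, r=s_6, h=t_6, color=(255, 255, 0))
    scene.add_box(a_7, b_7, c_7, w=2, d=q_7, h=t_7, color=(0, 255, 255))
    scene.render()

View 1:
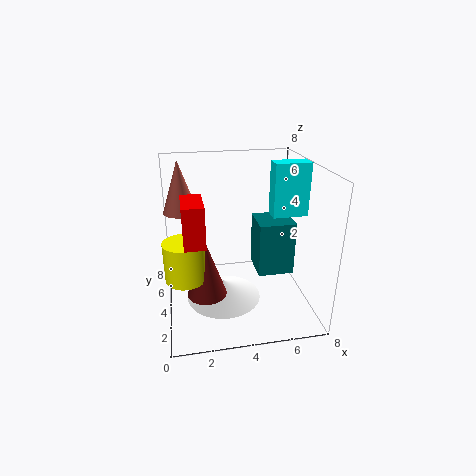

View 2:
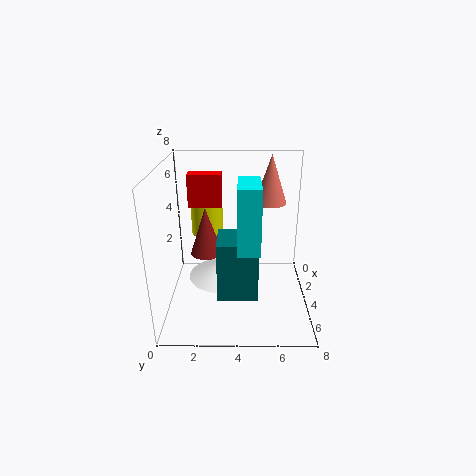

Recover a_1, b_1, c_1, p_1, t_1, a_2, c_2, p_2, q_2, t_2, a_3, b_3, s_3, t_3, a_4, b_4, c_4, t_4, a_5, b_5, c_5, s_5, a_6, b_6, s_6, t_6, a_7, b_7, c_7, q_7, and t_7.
a_1 = 5, b_1 = 3, c_1 = 2, p_1 = 2, t_1 = 3, a_2 = 1, c_2 = 5, p_2 = 1, q_2 = 2, t_2 = 2, a_3 = 3, b_3 = 3, s_3 = 2, t_3 = 1, a_4 = 2, b_4 = 2, c_4 = 2, t_4 = 3, a_5 = 1, b_5 = 6, c_5 = 5, s_5 = 1, a_6 = 1, b_6 = 2, s_6 = 1, t_6 = 2, a_7 = 6, b_7 = 4, c_7 = 5, q_7 = 1, t_7 = 3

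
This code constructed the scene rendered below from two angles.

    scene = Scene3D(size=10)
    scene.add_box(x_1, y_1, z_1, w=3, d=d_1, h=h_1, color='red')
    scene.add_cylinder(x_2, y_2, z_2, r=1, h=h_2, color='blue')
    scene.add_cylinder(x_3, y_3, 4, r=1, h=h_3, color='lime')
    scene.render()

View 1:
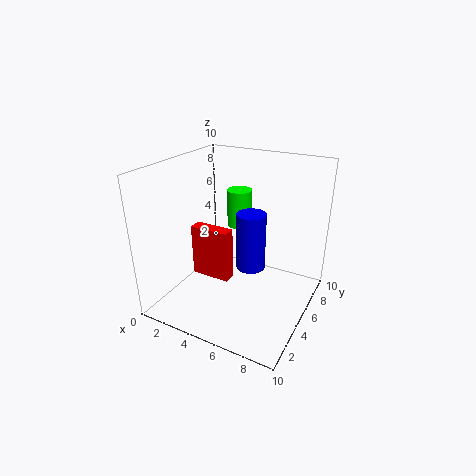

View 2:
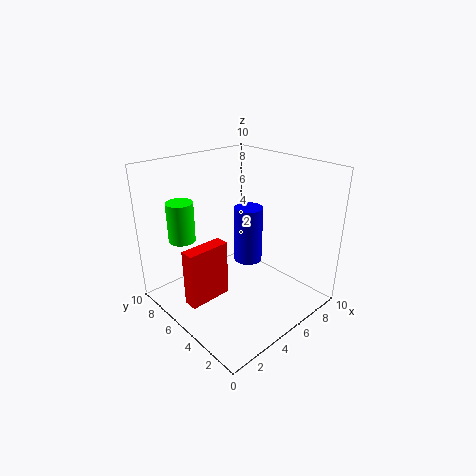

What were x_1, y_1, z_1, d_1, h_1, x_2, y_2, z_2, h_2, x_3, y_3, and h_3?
x_1 = 1, y_1 = 5, z_1 = 1, d_1 = 1, h_1 = 4, x_2 = 6, y_2 = 5, z_2 = 3, h_2 = 4, x_3 = 3, y_3 = 9, h_3 = 3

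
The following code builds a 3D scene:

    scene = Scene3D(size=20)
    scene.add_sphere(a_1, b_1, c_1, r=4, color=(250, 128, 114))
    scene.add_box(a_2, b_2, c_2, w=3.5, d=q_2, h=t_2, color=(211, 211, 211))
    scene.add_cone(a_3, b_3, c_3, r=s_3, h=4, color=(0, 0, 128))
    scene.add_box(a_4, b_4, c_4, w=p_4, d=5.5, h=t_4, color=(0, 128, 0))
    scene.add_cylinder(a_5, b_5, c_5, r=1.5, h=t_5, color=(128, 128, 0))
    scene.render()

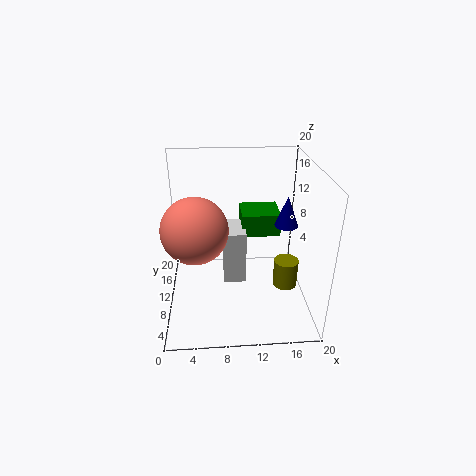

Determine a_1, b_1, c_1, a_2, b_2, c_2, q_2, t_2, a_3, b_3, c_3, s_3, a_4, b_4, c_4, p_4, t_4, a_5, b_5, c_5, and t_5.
a_1 = 4.5; b_1 = 5; c_1 = 14; a_2 = 8; b_2 = 12.5; c_2 = 0.5; q_2 = 5.5; t_2 = 8.5; a_3 = 16; b_3 = 7.5; c_3 = 13; s_3 = 1.5; a_4 = 11; b_4 = 14.5; c_4 = 7.5; p_4 = 6; t_4 = 3.5; a_5 = 15.5; b_5 = 4; c_5 = 6.5; t_5 = 3.5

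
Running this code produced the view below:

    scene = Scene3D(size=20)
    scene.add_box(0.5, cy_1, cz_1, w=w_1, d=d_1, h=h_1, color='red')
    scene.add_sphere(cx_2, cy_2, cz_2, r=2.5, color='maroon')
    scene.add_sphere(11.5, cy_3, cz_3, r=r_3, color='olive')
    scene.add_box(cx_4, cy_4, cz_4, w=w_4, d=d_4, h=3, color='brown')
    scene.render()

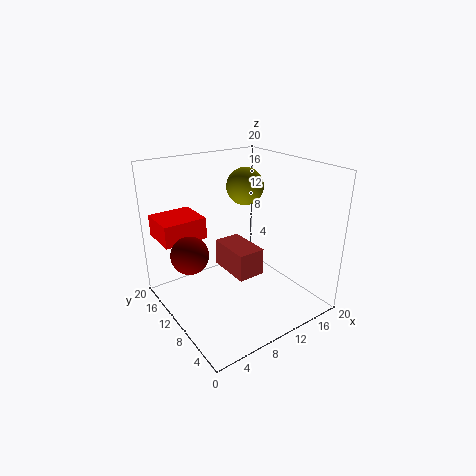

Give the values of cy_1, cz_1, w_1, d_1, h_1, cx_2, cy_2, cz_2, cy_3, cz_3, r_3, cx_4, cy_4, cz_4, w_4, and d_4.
cy_1 = 12.5
cz_1 = 10
w_1 = 6
d_1 = 5.5
h_1 = 3
cx_2 = 3
cy_2 = 11
cz_2 = 9
cy_3 = 10.5
cz_3 = 17
r_3 = 2.5
cx_4 = 4
cy_4 = 1
cz_4 = 10
w_4 = 3
d_4 = 5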